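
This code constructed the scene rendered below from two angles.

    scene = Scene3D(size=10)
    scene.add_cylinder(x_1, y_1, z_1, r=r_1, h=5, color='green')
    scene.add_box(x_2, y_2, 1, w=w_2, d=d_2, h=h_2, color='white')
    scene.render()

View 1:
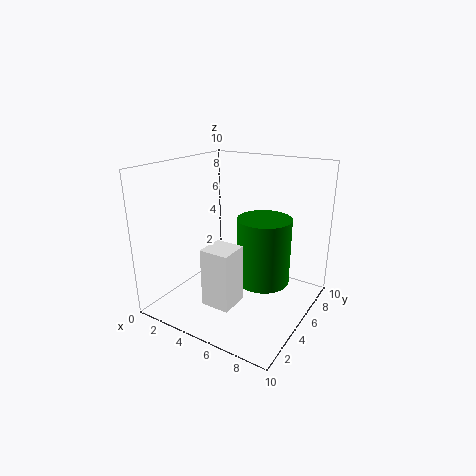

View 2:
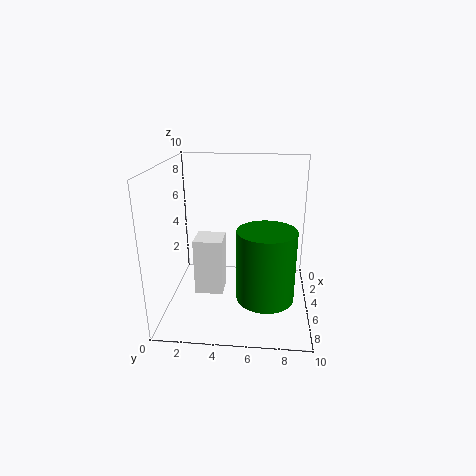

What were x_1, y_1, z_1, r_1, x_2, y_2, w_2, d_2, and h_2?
x_1 = 6
y_1 = 7
z_1 = 1
r_1 = 2
x_2 = 4
y_2 = 2
w_2 = 2
d_2 = 2
h_2 = 4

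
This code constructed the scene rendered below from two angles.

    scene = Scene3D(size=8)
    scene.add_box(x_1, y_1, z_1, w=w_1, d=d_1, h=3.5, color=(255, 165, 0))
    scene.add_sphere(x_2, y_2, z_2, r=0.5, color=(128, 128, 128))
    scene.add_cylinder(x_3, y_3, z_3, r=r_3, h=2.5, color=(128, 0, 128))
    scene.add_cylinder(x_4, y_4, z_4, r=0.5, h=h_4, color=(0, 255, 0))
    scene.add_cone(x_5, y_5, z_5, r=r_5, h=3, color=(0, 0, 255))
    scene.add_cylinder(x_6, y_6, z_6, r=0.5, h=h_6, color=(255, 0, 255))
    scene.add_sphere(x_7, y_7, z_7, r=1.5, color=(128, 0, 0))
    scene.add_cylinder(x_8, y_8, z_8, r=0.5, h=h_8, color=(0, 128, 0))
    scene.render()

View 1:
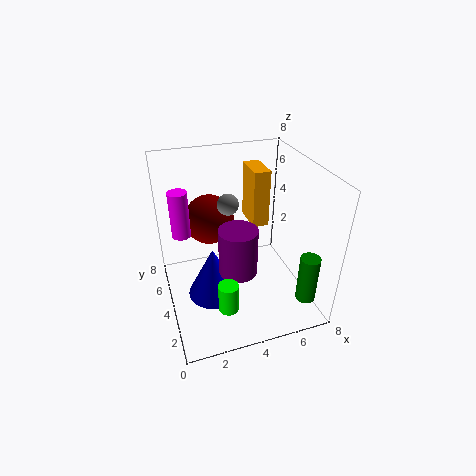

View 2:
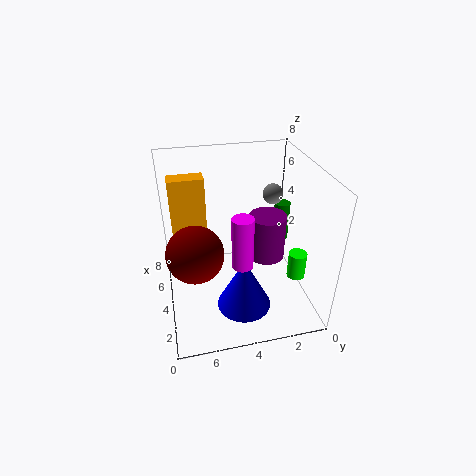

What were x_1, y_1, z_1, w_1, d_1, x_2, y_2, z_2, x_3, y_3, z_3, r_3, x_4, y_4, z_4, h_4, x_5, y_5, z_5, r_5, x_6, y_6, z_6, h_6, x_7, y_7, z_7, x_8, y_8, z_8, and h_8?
x_1 = 5.5; y_1 = 5.5; z_1 = 3.5; w_1 = 1; d_1 = 2; x_2 = 3; y_2 = 2.5; z_2 = 7; x_3 = 3.5; y_3 = 2.5; z_3 = 3; r_3 = 1; x_4 = 2.5; y_4 = 1; z_4 = 2; h_4 = 1.5; x_5 = 2.5; y_5 = 4; z_5 = 0.5; r_5 = 1.5; x_6 = 1; y_6 = 4.5; z_6 = 4.5; h_6 = 2.5; x_7 = 3; y_7 = 6.5; z_7 = 4; x_8 = 6.5; y_8 = 0.5; z_8 = 2; h_8 = 2.5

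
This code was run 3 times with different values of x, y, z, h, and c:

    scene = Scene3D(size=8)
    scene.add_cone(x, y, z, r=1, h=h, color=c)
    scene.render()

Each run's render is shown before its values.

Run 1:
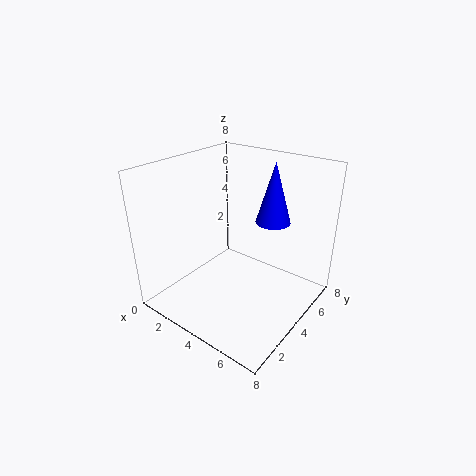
x = 5, y = 6, z = 4.5, h = 3.5, c = 'blue'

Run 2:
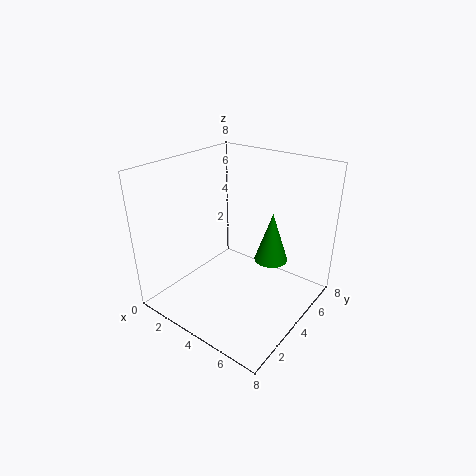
x = 5, y = 6, z = 2, h = 3, c = 'green'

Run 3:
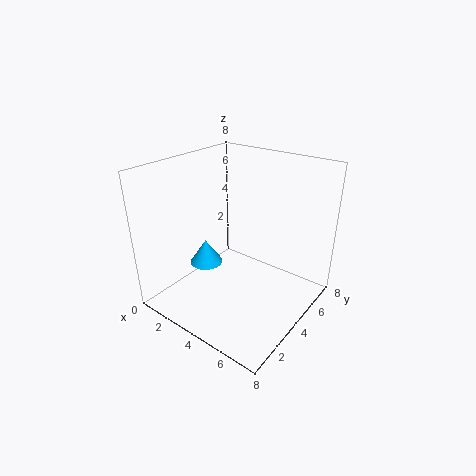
x = 1.5, y = 4, z = 1.5, h = 1.5, c = 'deepskyblue'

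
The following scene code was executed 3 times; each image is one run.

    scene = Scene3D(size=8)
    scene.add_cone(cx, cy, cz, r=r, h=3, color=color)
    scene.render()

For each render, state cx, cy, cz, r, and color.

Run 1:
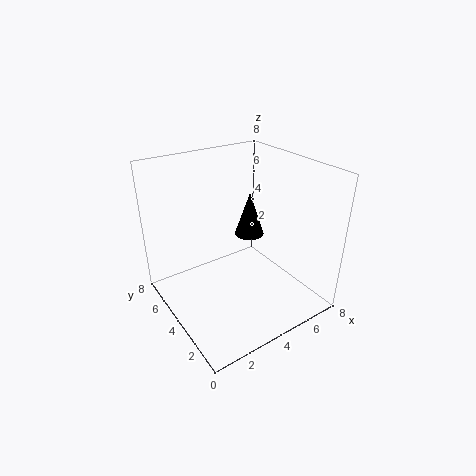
cx = 7, cy = 7, cz = 2, r = 1, color = 'black'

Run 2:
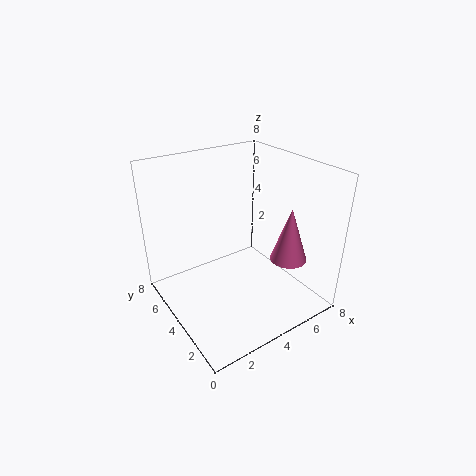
cx = 6, cy = 2, cz = 3, r = 1, color = 'hotpink'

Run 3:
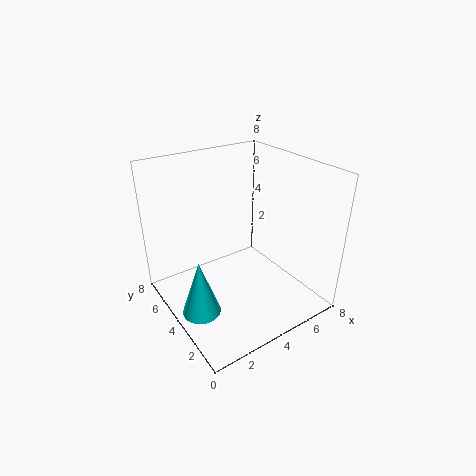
cx = 1, cy = 3, cz = 1, r = 1, color = 'cyan'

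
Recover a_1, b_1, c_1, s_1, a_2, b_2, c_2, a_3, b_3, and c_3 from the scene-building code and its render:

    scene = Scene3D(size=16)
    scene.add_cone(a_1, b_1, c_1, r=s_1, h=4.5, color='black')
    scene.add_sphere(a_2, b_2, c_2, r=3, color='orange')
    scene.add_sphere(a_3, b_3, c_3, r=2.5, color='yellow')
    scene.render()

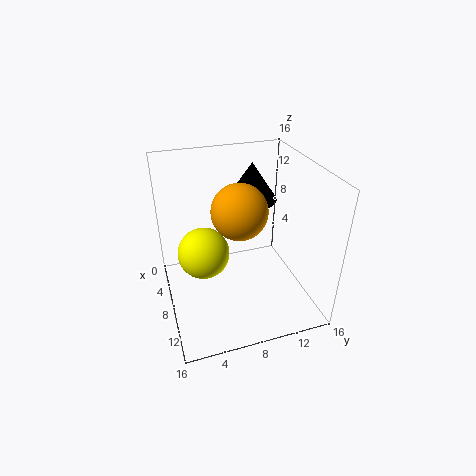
a_1 = 4; b_1 = 11; c_1 = 10.5; s_1 = 3; a_2 = 8.5; b_2 = 8; c_2 = 11.5; a_3 = 11; b_3 = 3.5; c_3 = 9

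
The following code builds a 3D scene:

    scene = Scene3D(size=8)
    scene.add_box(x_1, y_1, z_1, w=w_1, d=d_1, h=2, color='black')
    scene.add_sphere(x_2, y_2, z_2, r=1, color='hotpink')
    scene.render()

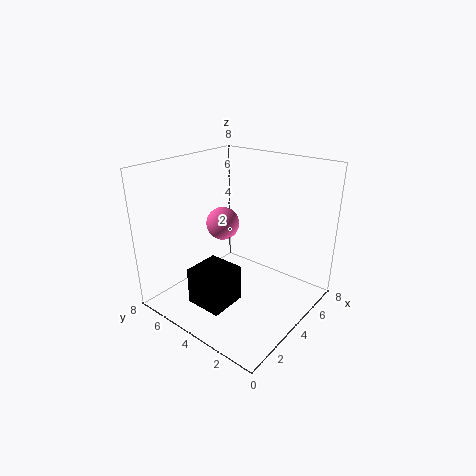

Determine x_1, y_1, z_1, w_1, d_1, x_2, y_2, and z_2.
x_1 = 1
y_1 = 3
z_1 = 1
w_1 = 2
d_1 = 2
x_2 = 5
y_2 = 6
z_2 = 4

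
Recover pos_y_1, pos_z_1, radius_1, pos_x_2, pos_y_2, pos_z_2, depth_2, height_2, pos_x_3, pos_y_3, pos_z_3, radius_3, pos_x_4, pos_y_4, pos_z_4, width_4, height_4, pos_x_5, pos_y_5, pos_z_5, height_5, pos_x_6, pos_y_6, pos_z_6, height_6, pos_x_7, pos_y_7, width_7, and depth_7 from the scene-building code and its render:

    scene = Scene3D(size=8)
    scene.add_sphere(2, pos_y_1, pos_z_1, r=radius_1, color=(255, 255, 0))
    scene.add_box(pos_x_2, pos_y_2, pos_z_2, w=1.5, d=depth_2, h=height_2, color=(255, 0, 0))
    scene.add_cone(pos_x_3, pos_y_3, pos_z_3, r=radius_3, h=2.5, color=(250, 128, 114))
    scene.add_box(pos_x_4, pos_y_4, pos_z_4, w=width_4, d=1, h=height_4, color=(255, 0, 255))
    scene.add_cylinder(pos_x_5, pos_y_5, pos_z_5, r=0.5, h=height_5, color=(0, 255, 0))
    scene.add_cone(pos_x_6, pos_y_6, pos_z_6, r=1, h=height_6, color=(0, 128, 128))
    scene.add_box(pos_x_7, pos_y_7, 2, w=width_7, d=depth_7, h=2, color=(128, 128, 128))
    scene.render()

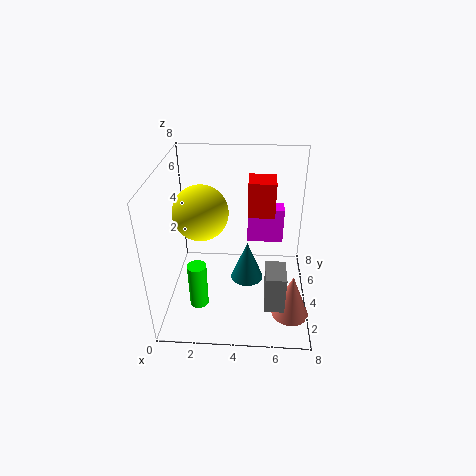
pos_y_1 = 4, pos_z_1 = 5.5, radius_1 = 1.5, pos_x_2 = 4.5, pos_y_2 = 4.5, pos_z_2 = 5, depth_2 = 1.5, height_2 = 2, pos_x_3 = 7, pos_y_3 = 2, pos_z_3 = 0.5, radius_3 = 1, pos_x_4 = 4.5, pos_y_4 = 4.5, pos_z_4 = 3.5, width_4 = 2, height_4 = 2, pos_x_5 = 2, pos_y_5 = 2, pos_z_5 = 1, height_5 = 2.5, pos_x_6 = 4.5, pos_y_6 = 5, pos_z_6 = 0.5, height_6 = 2.5, pos_x_7 = 5.5, pos_y_7 = 0.5, width_7 = 1, depth_7 = 1.5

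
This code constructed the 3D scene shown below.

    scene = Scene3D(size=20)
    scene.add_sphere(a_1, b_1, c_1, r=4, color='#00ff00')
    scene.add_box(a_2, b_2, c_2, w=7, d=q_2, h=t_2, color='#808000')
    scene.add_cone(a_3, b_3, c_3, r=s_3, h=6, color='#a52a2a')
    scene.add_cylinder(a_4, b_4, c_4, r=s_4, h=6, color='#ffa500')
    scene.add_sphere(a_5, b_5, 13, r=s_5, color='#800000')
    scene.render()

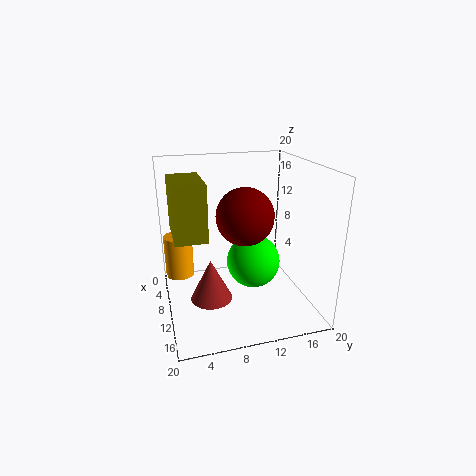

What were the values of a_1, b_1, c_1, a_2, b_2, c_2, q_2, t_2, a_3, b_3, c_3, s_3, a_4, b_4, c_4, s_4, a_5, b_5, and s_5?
a_1 = 8
b_1 = 13
c_1 = 5
a_2 = 8
b_2 = 1
c_2 = 12
q_2 = 4
t_2 = 7
a_3 = 10
b_3 = 6
c_3 = 1
s_3 = 3
a_4 = 7
b_4 = 2
c_4 = 4
s_4 = 2
a_5 = 10
b_5 = 11
s_5 = 4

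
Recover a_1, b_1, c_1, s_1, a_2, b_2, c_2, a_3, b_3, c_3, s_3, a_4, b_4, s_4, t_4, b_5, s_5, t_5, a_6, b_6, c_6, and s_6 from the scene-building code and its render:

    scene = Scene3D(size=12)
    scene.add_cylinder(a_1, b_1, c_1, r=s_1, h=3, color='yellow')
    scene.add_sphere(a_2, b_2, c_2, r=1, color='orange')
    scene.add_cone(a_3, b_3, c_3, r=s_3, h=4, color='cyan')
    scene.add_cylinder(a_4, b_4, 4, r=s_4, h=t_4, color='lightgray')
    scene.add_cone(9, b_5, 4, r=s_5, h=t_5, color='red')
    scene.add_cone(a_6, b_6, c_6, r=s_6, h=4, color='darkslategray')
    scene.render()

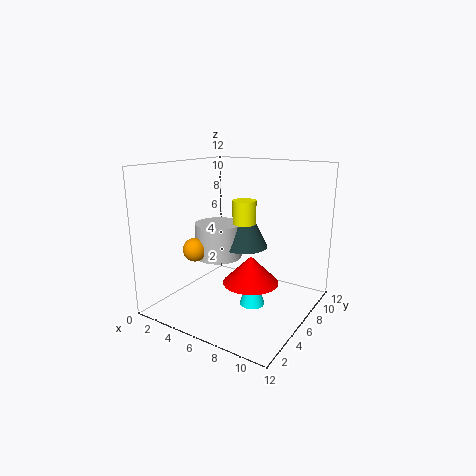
a_1 = 6, b_1 = 7, c_1 = 6, s_1 = 1, a_2 = 3, b_2 = 4, c_2 = 5, a_3 = 8, b_3 = 5, c_3 = 1, s_3 = 1, a_4 = 4, b_4 = 6, s_4 = 2, t_4 = 3, b_5 = 3, s_5 = 2, t_5 = 2, a_6 = 6, b_6 = 7, c_6 = 5, s_6 = 2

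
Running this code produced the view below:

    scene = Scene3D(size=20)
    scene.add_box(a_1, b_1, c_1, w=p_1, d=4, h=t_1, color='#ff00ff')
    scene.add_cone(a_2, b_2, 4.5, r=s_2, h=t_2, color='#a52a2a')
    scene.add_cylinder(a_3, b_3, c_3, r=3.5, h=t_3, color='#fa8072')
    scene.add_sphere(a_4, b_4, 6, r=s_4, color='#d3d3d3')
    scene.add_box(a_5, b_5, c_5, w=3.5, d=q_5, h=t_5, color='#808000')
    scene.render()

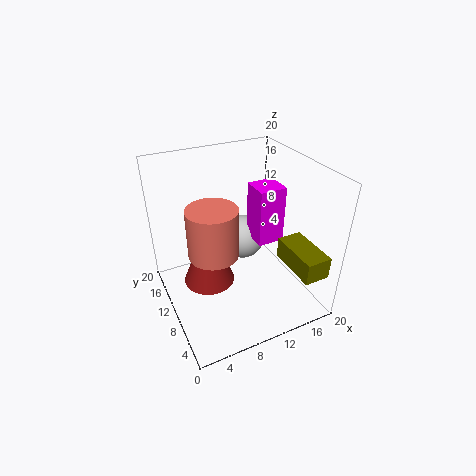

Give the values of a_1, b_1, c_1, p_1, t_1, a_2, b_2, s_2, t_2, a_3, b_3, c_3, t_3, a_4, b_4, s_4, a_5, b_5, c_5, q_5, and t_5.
a_1 = 13.5; b_1 = 10; c_1 = 7.5; p_1 = 4; t_1 = 8.5; a_2 = 5.5; b_2 = 10; s_2 = 3.5; t_2 = 9; a_3 = 6.5; b_3 = 10.5; c_3 = 8; t_3 = 7; a_4 = 13.5; b_4 = 15.5; s_4 = 3.5; a_5 = 15; b_5 = 0.5; c_5 = 7; q_5 = 7; t_5 = 3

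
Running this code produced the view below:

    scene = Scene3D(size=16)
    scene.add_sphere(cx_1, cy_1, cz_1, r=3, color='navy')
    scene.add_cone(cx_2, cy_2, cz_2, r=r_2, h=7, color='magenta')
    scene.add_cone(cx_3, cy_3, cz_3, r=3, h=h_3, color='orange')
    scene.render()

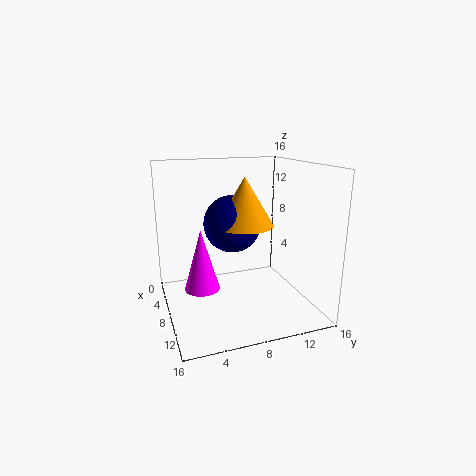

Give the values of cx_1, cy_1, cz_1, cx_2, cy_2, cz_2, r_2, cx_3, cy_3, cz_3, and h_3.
cx_1 = 9
cy_1 = 7
cz_1 = 10
cx_2 = 7
cy_2 = 4
cz_2 = 2
r_2 = 2
cx_3 = 10
cy_3 = 8
cz_3 = 10
h_3 = 5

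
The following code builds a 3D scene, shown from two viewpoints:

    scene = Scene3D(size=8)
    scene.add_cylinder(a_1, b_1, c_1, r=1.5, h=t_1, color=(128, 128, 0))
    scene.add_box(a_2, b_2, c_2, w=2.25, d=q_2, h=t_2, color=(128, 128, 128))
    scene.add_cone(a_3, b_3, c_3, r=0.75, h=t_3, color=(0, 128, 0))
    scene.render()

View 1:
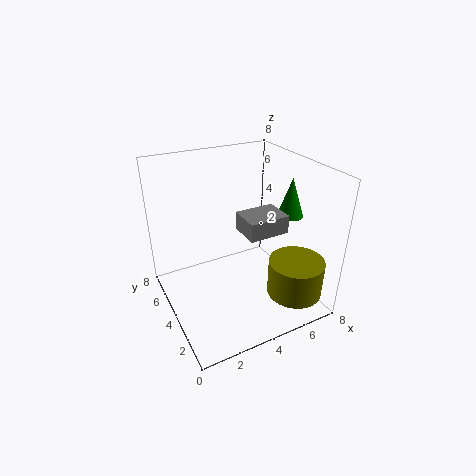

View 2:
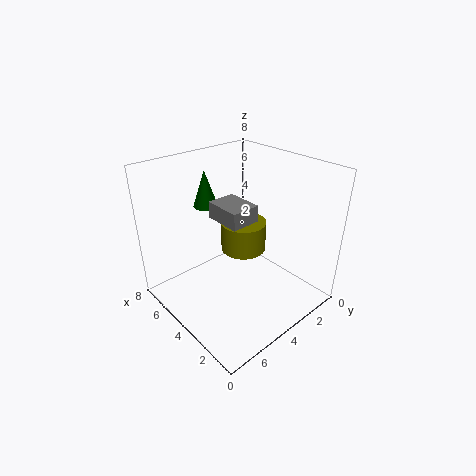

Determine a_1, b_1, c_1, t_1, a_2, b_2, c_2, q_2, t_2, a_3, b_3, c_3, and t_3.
a_1 = 6.25; b_1 = 1.5; c_1 = 1.25; t_1 = 2; a_2 = 4; b_2 = 2.5; c_2 = 4.5; q_2 = 1.75; t_2 = 1; a_3 = 7.25; b_3 = 3.75; c_3 = 4.75; t_3 = 2.25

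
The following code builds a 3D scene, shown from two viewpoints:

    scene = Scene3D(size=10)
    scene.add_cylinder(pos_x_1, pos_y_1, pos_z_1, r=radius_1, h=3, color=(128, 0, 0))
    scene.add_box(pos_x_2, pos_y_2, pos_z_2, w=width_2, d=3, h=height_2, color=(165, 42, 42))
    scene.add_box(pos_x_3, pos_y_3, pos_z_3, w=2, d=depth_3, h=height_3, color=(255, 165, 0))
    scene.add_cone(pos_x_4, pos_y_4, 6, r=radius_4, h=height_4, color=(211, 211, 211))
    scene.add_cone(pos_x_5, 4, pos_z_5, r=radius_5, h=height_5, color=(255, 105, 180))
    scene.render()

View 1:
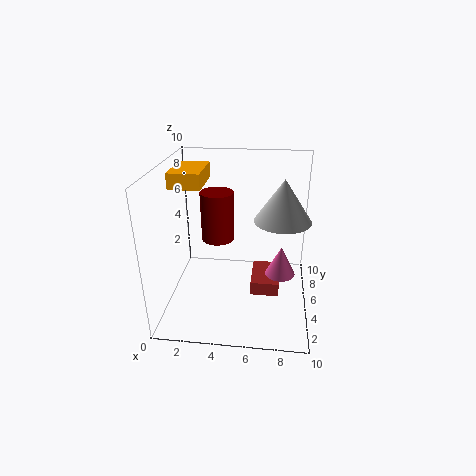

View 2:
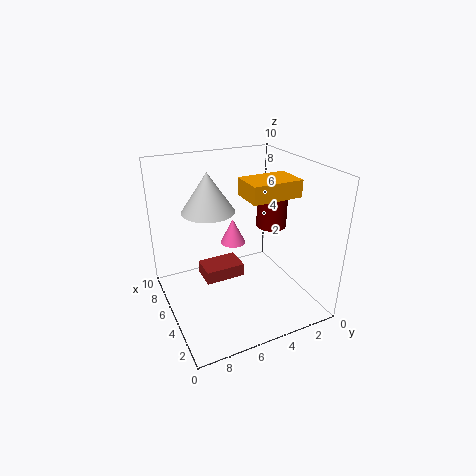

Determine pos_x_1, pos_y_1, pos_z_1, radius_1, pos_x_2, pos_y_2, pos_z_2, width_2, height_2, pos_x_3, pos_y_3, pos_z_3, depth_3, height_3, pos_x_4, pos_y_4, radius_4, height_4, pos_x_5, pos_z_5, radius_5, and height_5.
pos_x_1 = 4; pos_y_1 = 3; pos_z_1 = 6; radius_1 = 1; pos_x_2 = 6; pos_y_2 = 4; pos_z_2 = 1; width_2 = 2; height_2 = 1; pos_x_3 = 1; pos_y_3 = 3; pos_z_3 = 9; depth_3 = 3; height_3 = 1; pos_x_4 = 8; pos_y_4 = 6; radius_4 = 2; height_4 = 3; pos_x_5 = 8; pos_z_5 = 3; radius_5 = 1; height_5 = 2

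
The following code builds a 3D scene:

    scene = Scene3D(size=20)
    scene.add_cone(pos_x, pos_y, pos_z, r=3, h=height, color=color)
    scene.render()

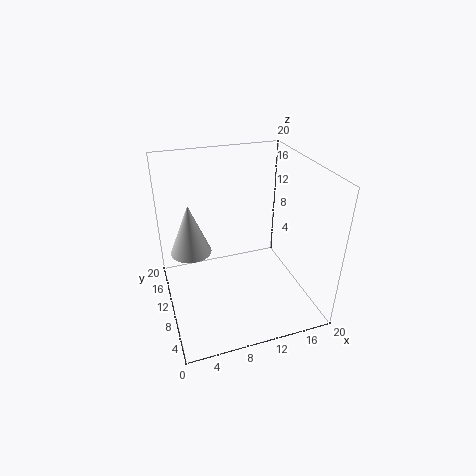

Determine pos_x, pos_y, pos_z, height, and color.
pos_x = 4
pos_y = 14
pos_z = 6.5
height = 7.5
color = 'lightgray'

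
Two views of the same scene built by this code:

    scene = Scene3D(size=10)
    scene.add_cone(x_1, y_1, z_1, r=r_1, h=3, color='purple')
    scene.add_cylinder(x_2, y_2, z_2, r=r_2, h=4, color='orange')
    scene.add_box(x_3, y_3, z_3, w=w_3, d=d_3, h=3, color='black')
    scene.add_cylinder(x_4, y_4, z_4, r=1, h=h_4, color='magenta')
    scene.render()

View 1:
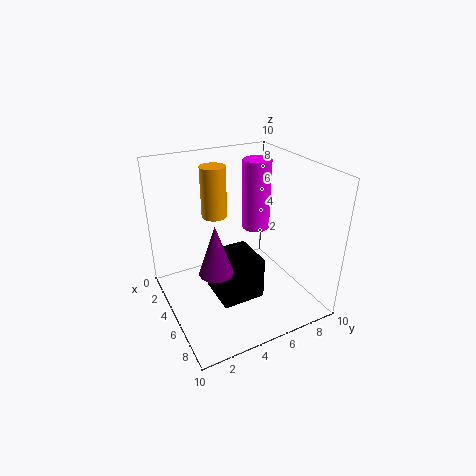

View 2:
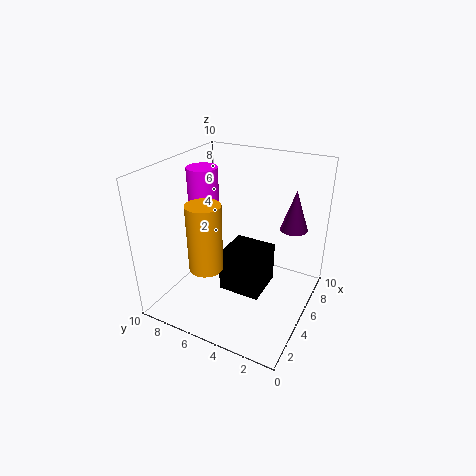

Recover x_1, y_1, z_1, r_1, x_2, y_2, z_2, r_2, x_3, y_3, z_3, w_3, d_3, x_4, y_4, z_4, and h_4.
x_1 = 8; y_1 = 2; z_1 = 5; r_1 = 1; x_2 = 1; y_2 = 5; z_2 = 5; r_2 = 1; x_3 = 4; y_3 = 3; z_3 = 1; w_3 = 3; d_3 = 3; x_4 = 4; y_4 = 7; z_4 = 5; h_4 = 5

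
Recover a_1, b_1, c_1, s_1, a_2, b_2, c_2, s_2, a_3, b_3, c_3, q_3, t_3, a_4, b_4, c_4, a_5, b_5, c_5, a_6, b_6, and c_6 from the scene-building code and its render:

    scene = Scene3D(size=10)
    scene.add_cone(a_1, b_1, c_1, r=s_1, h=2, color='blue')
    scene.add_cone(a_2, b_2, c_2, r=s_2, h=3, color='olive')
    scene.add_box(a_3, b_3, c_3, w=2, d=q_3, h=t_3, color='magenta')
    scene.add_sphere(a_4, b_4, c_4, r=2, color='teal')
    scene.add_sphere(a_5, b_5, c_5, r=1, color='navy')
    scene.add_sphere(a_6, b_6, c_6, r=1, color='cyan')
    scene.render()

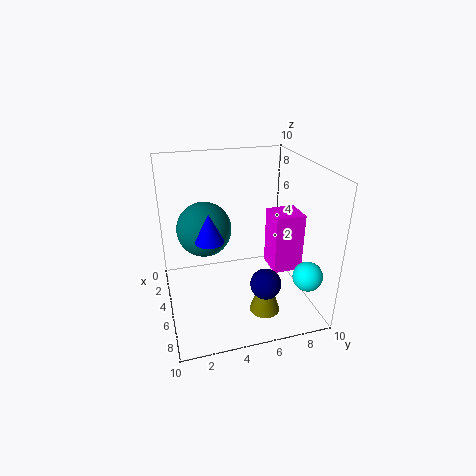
a_1 = 5
b_1 = 3
c_1 = 5
s_1 = 1
a_2 = 8
b_2 = 6
c_2 = 1
s_2 = 1
a_3 = 5
b_3 = 7
c_3 = 3
q_3 = 2
t_3 = 4
a_4 = 3
b_4 = 3
c_4 = 5
a_5 = 8
b_5 = 6
c_5 = 3
a_6 = 8
b_6 = 9
c_6 = 3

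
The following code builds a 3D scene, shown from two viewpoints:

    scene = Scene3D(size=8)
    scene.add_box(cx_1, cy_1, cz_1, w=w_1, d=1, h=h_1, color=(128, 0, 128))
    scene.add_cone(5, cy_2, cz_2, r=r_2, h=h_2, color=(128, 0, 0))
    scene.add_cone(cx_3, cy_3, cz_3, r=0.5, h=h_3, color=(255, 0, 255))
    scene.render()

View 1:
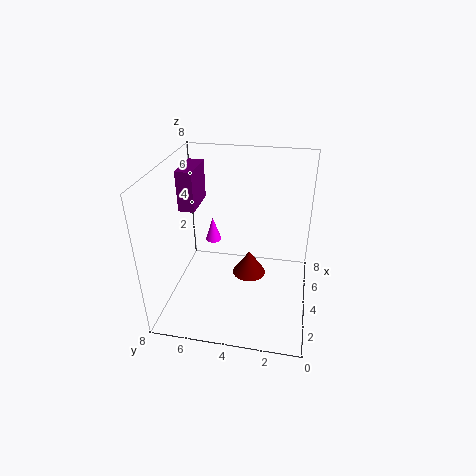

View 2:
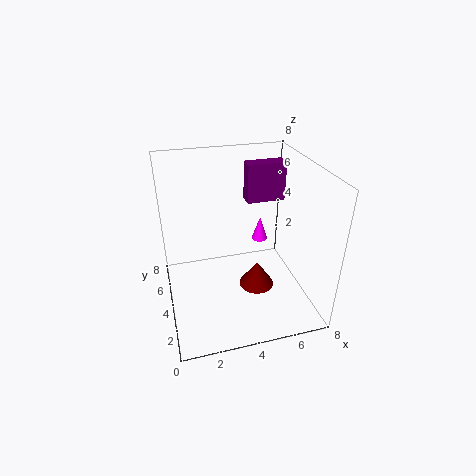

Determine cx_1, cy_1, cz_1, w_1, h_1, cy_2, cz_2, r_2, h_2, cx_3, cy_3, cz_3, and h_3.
cx_1 = 5.5, cy_1 = 7, cz_1 = 4.5, w_1 = 2.5, h_1 = 2.5, cy_2 = 3.5, cz_2 = 1, r_2 = 1, h_2 = 1.5, cx_3 = 6, cy_3 = 6, cz_3 = 2.5, h_3 = 1.5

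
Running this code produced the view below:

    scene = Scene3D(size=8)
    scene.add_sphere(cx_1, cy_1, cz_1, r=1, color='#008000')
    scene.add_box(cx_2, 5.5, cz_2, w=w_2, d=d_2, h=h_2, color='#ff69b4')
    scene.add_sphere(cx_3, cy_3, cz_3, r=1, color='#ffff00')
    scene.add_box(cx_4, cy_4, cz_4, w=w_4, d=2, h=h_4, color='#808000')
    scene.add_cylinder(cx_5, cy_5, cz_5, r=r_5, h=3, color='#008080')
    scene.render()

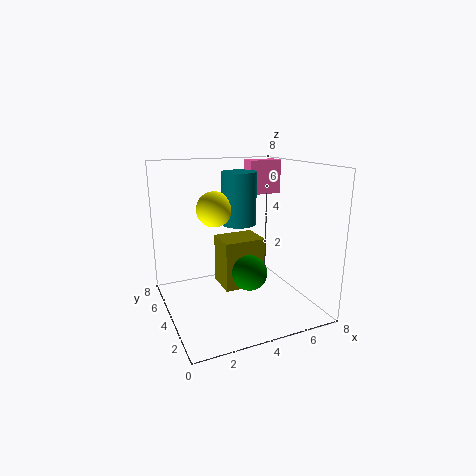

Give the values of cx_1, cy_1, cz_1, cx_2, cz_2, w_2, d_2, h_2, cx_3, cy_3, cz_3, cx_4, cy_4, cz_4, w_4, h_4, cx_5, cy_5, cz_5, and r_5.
cx_1 = 4.5; cy_1 = 3.5; cz_1 = 2; cx_2 = 5.5; cz_2 = 6; w_2 = 2; d_2 = 1; h_2 = 2; cx_3 = 3; cy_3 = 5; cz_3 = 5.5; cx_4 = 3.5; cy_4 = 4.5; cz_4 = 0.5; w_4 = 2.5; h_4 = 3; cx_5 = 4.5; cy_5 = 5; cz_5 = 4.5; r_5 = 1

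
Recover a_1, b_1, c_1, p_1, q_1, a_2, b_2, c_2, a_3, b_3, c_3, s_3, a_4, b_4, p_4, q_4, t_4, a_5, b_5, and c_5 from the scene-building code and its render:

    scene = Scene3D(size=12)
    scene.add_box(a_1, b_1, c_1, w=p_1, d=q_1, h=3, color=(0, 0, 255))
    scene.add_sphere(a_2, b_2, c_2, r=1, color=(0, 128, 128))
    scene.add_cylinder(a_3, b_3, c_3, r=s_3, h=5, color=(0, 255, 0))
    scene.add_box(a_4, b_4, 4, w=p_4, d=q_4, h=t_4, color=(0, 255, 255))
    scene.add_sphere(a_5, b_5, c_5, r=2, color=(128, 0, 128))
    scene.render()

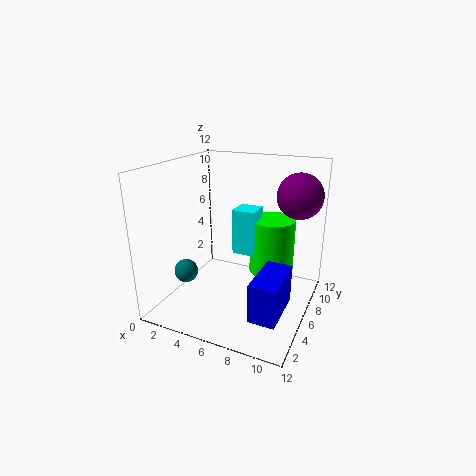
a_1 = 9; b_1 = 1; c_1 = 2; p_1 = 2; q_1 = 4; a_2 = 2; b_2 = 4; c_2 = 3; a_3 = 8; b_3 = 9; c_3 = 2; s_3 = 2; a_4 = 5; b_4 = 7; p_4 = 2; q_4 = 2; t_4 = 4; a_5 = 10; b_5 = 10; c_5 = 9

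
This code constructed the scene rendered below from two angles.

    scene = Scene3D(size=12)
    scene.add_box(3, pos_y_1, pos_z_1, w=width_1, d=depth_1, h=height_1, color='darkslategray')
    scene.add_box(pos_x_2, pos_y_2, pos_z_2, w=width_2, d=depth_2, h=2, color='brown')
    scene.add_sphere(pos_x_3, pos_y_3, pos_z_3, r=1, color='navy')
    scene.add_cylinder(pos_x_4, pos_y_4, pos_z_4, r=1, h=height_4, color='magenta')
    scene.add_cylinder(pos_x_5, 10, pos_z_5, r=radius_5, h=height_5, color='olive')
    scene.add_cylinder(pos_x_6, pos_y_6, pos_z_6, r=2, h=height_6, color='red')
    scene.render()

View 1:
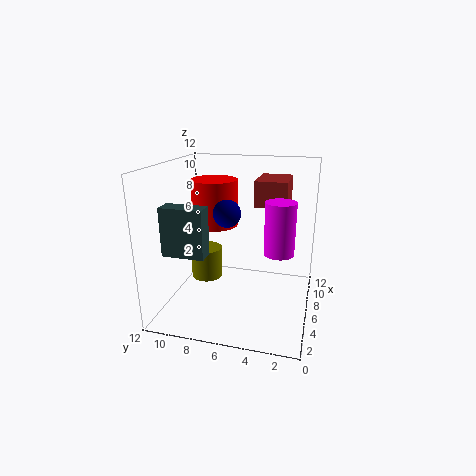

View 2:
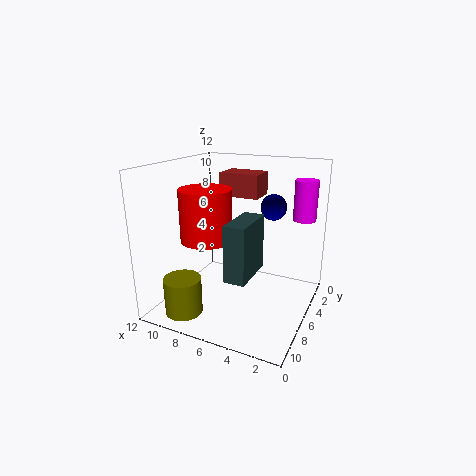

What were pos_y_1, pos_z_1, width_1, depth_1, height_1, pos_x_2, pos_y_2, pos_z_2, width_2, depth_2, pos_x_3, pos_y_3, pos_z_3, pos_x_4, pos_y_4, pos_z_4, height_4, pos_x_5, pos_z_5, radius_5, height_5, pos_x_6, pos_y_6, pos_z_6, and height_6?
pos_y_1 = 8; pos_z_1 = 5; width_1 = 1.5; depth_1 = 3.5; height_1 = 4; pos_x_2 = 5; pos_y_2 = 2; pos_z_2 = 9; width_2 = 3.5; depth_2 = 2.5; pos_x_3 = 3; pos_y_3 = 6; pos_z_3 = 9; pos_x_4 = 1.5; pos_y_4 = 2; pos_z_4 = 7; height_4 = 3.5; pos_x_5 = 9; pos_z_5 = 0.5; radius_5 = 1.5; height_5 = 3; pos_x_6 = 7.5; pos_y_6 = 8.5; pos_z_6 = 6.5; height_6 = 4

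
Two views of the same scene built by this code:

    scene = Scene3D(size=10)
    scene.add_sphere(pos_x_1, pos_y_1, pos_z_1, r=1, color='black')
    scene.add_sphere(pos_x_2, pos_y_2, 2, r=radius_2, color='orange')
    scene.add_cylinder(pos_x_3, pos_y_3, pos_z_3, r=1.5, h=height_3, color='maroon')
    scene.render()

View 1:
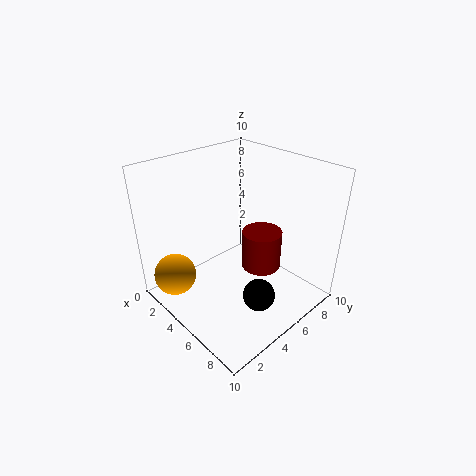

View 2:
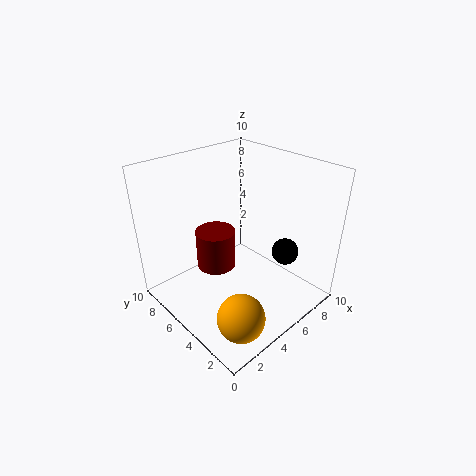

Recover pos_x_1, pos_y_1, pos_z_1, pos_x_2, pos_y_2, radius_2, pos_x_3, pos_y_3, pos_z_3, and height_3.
pos_x_1 = 8.5, pos_y_1 = 3.5, pos_z_1 = 3, pos_x_2 = 2, pos_y_2 = 1.5, radius_2 = 1.5, pos_x_3 = 5, pos_y_3 = 7.5, pos_z_3 = 1.5, height_3 = 3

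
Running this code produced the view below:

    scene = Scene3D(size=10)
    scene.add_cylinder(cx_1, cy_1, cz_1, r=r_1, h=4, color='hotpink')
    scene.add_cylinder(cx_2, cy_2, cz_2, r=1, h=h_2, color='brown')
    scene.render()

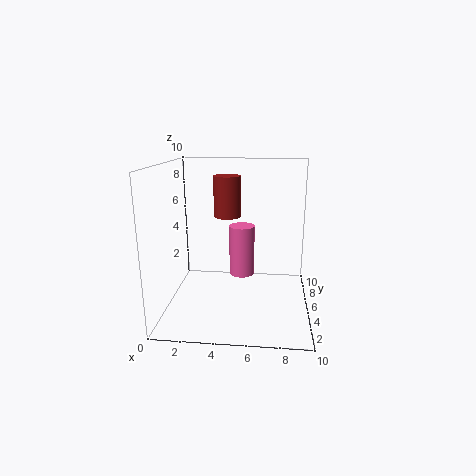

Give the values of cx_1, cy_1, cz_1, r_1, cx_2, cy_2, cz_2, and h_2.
cx_1 = 5; cy_1 = 8; cz_1 = 1; r_1 = 1; cx_2 = 4; cy_2 = 7; cz_2 = 6; h_2 = 3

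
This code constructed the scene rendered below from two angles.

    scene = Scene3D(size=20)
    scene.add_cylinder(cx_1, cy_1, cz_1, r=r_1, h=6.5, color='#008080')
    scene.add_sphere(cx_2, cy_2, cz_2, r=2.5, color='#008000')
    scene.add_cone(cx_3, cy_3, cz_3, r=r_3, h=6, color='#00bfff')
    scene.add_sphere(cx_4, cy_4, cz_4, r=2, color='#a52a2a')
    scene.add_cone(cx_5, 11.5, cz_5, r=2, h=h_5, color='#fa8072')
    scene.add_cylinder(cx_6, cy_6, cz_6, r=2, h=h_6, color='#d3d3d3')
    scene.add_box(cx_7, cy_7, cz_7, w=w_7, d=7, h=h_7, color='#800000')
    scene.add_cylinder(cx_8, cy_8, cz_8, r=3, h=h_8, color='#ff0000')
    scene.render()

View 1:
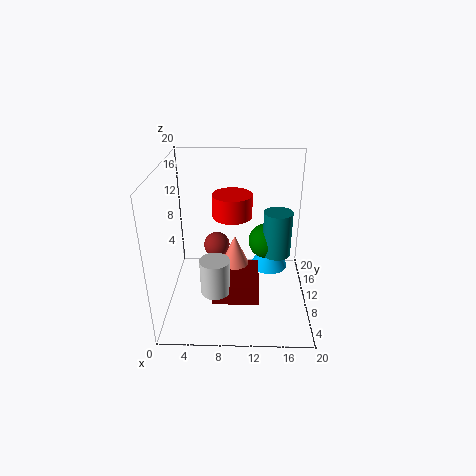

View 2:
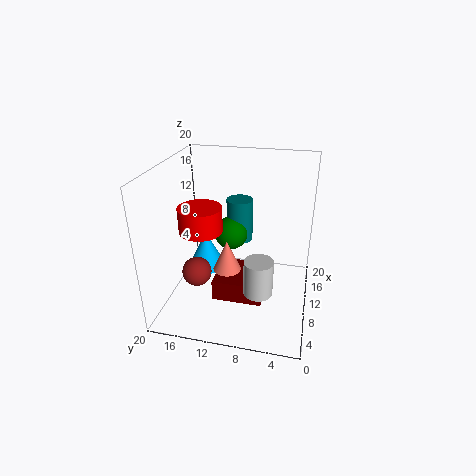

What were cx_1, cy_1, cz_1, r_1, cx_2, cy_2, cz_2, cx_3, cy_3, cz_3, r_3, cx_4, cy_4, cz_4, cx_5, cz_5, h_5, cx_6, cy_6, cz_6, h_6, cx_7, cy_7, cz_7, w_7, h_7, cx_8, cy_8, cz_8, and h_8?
cx_1 = 15.5; cy_1 = 11; cz_1 = 7; r_1 = 2; cx_2 = 14; cy_2 = 12; cz_2 = 8.5; cx_3 = 15; cy_3 = 16.5; cz_3 = 1.5; r_3 = 3; cx_4 = 6.5; cy_4 = 15; cz_4 = 6; cx_5 = 9.5; cz_5 = 5; h_5 = 4.5; cx_6 = 7; cy_6 = 6.5; cz_6 = 3.5; h_6 = 5; cx_7 = 6.5; cy_7 = 6; cz_7 = 1.5; w_7 = 6.5; h_7 = 3; cx_8 = 9; cy_8 = 15; cz_8 = 11; h_8 = 3.5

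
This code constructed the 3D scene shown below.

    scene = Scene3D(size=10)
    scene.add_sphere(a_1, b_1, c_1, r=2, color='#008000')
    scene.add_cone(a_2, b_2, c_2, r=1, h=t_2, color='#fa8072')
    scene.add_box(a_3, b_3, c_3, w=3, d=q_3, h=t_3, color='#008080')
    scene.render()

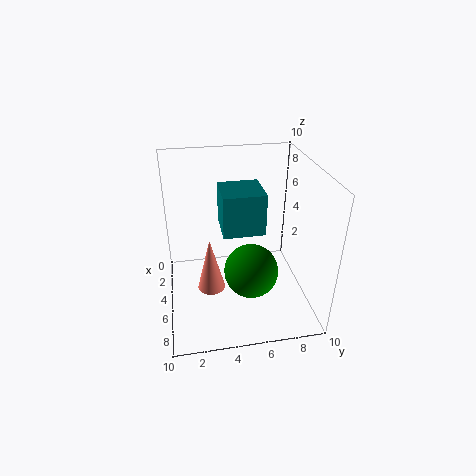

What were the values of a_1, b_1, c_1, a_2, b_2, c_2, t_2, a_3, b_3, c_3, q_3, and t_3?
a_1 = 5
b_1 = 6
c_1 = 2
a_2 = 5
b_2 = 3
c_2 = 1
t_2 = 4
a_3 = 2
b_3 = 4
c_3 = 5
q_3 = 3
t_3 = 3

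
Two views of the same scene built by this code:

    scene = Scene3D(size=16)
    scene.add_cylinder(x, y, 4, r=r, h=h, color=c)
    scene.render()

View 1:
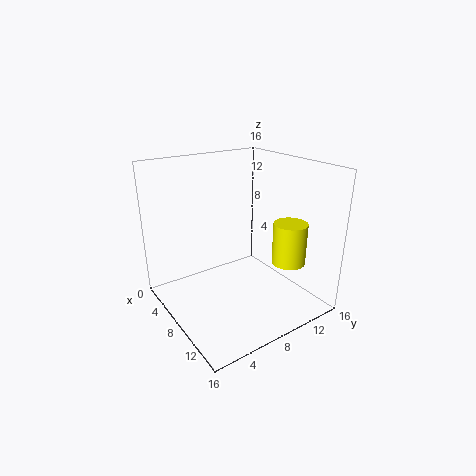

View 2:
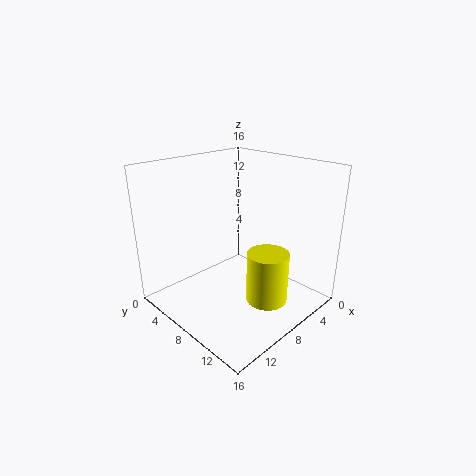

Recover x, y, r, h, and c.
x = 10
y = 14
r = 2
h = 5
c = 'yellow'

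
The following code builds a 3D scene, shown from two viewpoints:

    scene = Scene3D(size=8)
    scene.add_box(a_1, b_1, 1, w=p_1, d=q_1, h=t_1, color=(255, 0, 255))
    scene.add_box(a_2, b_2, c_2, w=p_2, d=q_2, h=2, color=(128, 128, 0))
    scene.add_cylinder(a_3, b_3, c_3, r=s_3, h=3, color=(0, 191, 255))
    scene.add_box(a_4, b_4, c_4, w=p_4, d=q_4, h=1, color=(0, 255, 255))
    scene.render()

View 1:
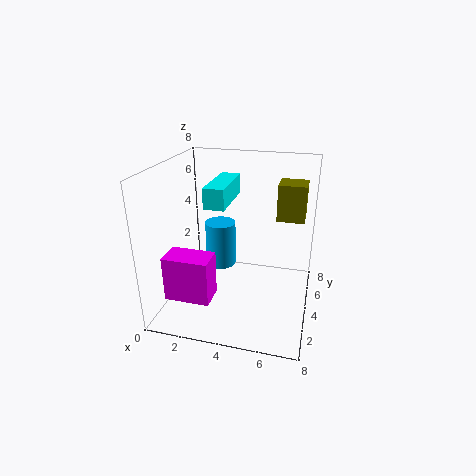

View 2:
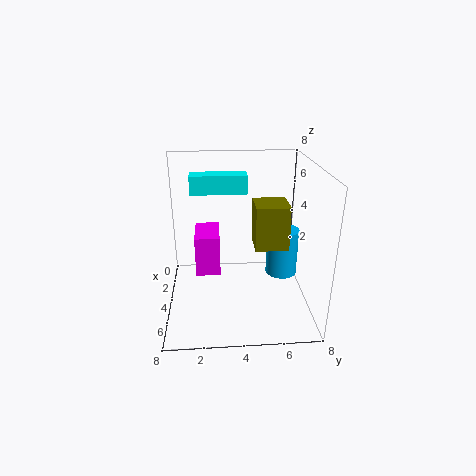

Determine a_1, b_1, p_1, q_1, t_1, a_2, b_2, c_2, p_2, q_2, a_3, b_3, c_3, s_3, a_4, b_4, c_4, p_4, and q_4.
a_1 = 0.5, b_1 = 1.5, p_1 = 2.5, q_1 = 1.5, t_1 = 2.5, a_2 = 6, b_2 = 4.5, c_2 = 5, p_2 = 1.5, q_2 = 1.5, a_3 = 2, b_3 = 7, c_3 = 0.5, s_3 = 1, a_4 = 3, b_4 = 1.5, c_4 = 6.5, p_4 = 1, q_4 = 3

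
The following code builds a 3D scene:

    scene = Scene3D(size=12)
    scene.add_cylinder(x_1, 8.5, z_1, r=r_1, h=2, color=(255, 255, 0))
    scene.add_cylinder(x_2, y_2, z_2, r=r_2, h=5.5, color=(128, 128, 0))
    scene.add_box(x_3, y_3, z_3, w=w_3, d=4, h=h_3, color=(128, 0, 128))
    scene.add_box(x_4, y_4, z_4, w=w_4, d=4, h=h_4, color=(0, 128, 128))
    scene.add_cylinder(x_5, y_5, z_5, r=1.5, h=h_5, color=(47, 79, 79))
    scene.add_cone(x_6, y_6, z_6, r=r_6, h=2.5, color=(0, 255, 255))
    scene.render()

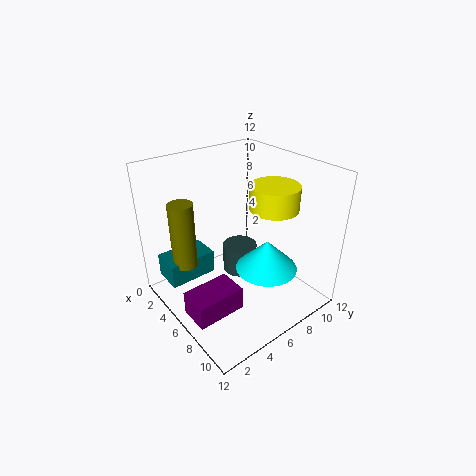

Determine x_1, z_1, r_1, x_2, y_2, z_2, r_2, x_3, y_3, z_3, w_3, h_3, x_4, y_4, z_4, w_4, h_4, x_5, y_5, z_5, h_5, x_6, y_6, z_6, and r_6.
x_1 = 7.5, z_1 = 8.5, r_1 = 2, x_2 = 4, y_2 = 2, z_2 = 4, r_2 = 1, x_3 = 6, y_3 = 0.5, z_3 = 1, w_3 = 2.5, h_3 = 2, x_4 = 2, y_4 = 0.5, z_4 = 2.5, w_4 = 2.5, h_4 = 2, x_5 = 5, y_5 = 7, z_5 = 2, h_5 = 2.5, x_6 = 8.5, y_6 = 7, z_6 = 4, r_6 = 2.5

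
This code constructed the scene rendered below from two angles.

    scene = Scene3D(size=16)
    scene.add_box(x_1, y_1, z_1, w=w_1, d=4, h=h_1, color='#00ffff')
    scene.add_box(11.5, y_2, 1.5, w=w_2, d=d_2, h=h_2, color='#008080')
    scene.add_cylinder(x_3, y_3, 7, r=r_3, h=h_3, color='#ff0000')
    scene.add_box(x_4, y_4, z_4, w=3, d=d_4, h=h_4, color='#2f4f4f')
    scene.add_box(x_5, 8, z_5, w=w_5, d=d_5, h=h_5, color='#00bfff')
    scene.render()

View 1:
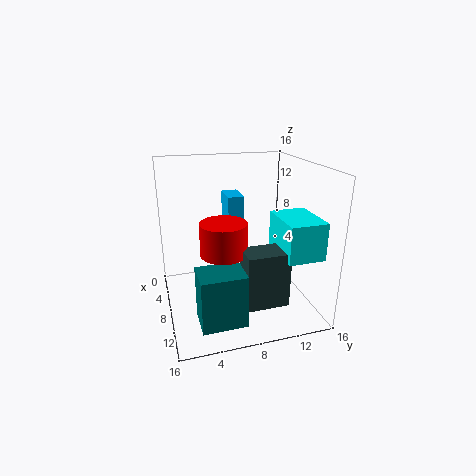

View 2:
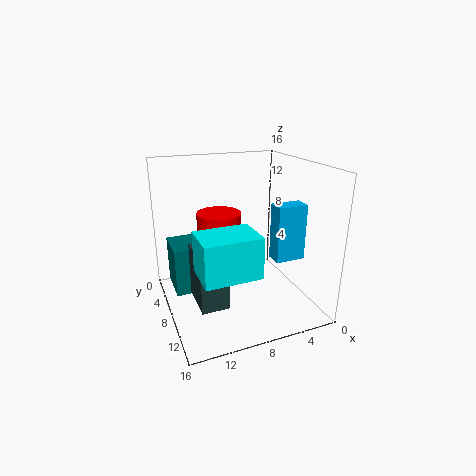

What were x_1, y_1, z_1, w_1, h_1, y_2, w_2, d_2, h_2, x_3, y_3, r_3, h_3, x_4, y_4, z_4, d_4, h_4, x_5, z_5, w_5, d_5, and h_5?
x_1 = 8.5
y_1 = 11.5
z_1 = 7
w_1 = 5.5
h_1 = 4
y_2 = 2.5
w_2 = 3.5
d_2 = 4.5
h_2 = 5.5
x_3 = 9.5
y_3 = 6
r_3 = 2.5
h_3 = 3.5
x_4 = 10.5
y_4 = 7.5
z_4 = 2
d_4 = 4.5
h_4 = 6
x_5 = 0.5
z_5 = 5
w_5 = 3.5
d_5 = 2
h_5 = 6.5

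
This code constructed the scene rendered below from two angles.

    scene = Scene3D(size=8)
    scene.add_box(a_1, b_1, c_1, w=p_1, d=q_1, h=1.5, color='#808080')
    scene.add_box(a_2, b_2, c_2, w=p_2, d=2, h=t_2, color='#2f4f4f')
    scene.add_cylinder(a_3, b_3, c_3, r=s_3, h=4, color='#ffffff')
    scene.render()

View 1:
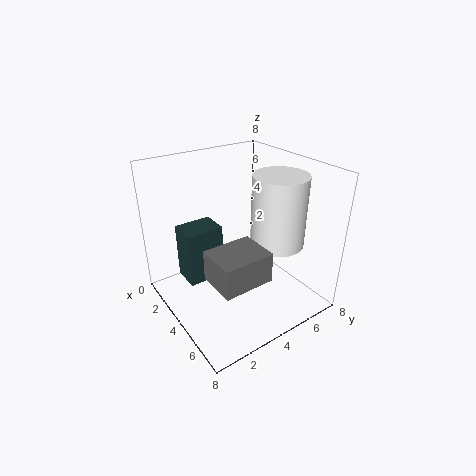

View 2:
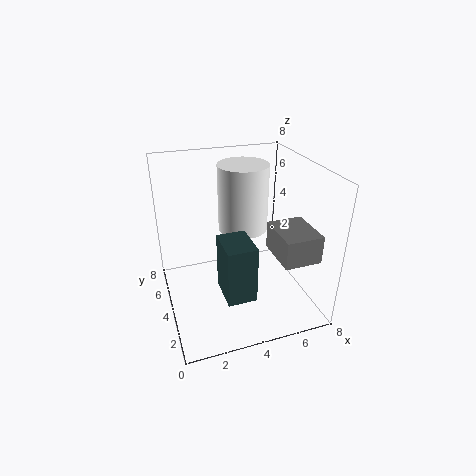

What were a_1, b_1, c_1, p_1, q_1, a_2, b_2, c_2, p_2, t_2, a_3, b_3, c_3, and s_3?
a_1 = 5.5
b_1 = 1
c_1 = 3.5
p_1 = 2
q_1 = 2.5
a_2 = 2.5
b_2 = 1
c_2 = 2
p_2 = 1.5
t_2 = 3
a_3 = 5
b_3 = 6
c_3 = 3.5
s_3 = 1.5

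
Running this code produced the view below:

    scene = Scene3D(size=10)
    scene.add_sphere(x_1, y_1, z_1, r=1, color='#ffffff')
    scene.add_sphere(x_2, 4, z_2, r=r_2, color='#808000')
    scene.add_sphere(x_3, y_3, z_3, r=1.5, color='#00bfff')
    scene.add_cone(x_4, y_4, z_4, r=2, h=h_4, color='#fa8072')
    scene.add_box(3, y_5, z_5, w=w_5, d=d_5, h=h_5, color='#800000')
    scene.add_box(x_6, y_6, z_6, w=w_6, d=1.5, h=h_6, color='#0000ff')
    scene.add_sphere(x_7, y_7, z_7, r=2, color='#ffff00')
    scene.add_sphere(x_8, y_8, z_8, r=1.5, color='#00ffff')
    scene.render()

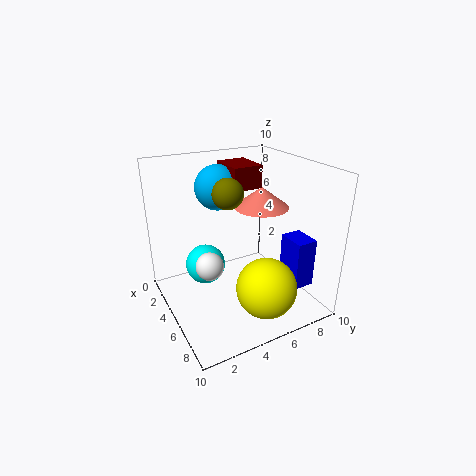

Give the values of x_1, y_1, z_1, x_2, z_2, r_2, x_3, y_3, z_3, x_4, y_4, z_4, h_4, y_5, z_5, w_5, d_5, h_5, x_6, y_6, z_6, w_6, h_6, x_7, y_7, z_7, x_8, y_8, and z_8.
x_1 = 4.5
y_1 = 3
z_1 = 3
x_2 = 5.5
z_2 = 8.5
r_2 = 1
x_3 = 4
y_3 = 4
z_3 = 8.5
x_4 = 4
y_4 = 7.5
z_4 = 6.5
h_4 = 1.5
y_5 = 4.5
z_5 = 8.5
w_5 = 2.5
d_5 = 2
h_5 = 1.5
x_6 = 6
y_6 = 8
z_6 = 1.5
w_6 = 2
h_6 = 3.5
x_7 = 8
y_7 = 5.5
z_7 = 2.5
x_8 = 2.5
y_8 = 3.5
z_8 = 2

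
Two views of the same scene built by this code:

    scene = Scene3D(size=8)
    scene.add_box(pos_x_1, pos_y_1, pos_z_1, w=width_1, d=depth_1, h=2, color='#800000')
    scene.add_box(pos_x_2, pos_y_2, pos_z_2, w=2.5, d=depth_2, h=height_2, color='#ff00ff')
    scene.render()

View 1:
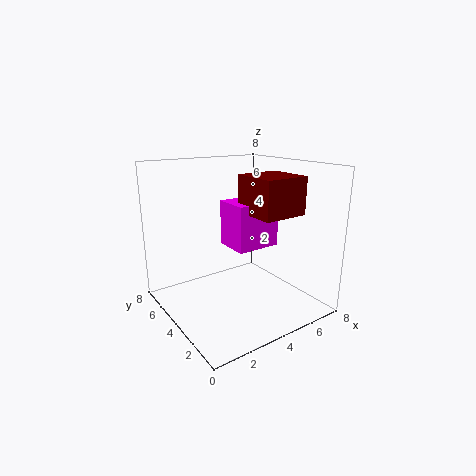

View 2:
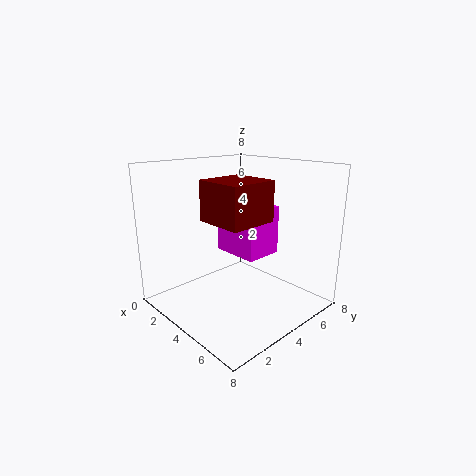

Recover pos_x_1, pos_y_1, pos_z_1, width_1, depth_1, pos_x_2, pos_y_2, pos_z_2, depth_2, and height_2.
pos_x_1 = 4, pos_y_1 = 1.5, pos_z_1 = 5.5, width_1 = 2.5, depth_1 = 2.5, pos_x_2 = 3.5, pos_y_2 = 3, pos_z_2 = 3.5, depth_2 = 2, height_2 = 2.5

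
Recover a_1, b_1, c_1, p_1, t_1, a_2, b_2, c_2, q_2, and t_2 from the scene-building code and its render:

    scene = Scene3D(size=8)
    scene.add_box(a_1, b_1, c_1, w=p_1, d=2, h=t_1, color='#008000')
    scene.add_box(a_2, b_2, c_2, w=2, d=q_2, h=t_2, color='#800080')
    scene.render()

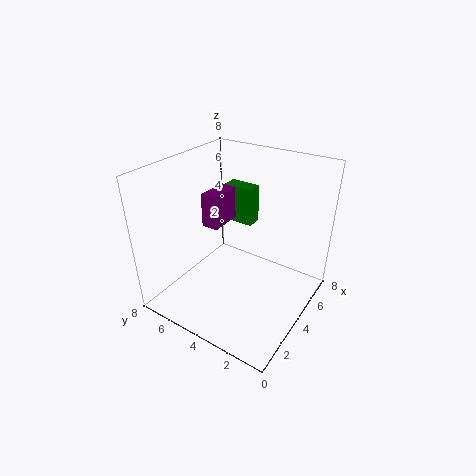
a_1 = 7; b_1 = 5; c_1 = 3; p_1 = 1; t_1 = 2.5; a_2 = 4; b_2 = 5.5; c_2 = 4; q_2 = 1; t_2 = 2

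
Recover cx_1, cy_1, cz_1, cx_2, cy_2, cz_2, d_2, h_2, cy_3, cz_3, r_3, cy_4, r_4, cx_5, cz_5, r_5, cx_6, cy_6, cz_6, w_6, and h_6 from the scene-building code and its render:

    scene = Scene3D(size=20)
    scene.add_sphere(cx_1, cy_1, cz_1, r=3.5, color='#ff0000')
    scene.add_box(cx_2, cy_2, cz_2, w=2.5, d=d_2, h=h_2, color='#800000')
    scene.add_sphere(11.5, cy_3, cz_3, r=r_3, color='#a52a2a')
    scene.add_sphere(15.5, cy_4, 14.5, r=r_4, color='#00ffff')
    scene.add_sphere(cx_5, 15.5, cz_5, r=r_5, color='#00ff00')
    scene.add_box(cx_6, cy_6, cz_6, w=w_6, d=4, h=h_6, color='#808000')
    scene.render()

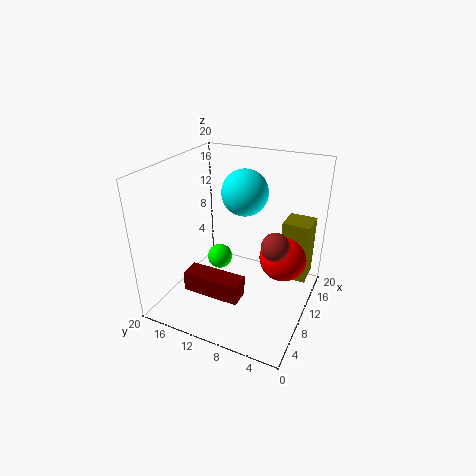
cx_1 = 14; cy_1 = 4.5; cz_1 = 6; cx_2 = 1; cy_2 = 6; cz_2 = 6.5; d_2 = 7; h_2 = 2.5; cy_3 = 5; cz_3 = 9; r_3 = 2; cy_4 = 11.5; r_4 = 3.5; cx_5 = 14.5; cz_5 = 3; r_5 = 2; cx_6 = 14; cy_6 = 1; cz_6 = 2.5; w_6 = 4; h_6 = 9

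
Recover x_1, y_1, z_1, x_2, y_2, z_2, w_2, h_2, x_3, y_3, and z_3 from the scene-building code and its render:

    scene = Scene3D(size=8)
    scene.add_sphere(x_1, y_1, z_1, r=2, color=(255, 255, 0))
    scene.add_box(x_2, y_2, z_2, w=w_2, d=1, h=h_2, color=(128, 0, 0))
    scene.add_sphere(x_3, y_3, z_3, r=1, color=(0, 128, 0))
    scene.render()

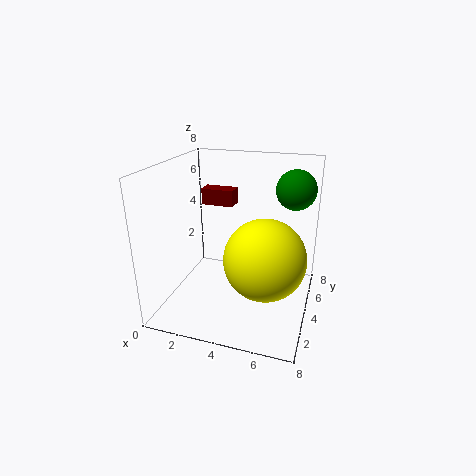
x_1 = 6; y_1 = 2; z_1 = 4; x_2 = 1; y_2 = 6; z_2 = 5; w_2 = 2; h_2 = 1; x_3 = 7; y_3 = 4; z_3 = 7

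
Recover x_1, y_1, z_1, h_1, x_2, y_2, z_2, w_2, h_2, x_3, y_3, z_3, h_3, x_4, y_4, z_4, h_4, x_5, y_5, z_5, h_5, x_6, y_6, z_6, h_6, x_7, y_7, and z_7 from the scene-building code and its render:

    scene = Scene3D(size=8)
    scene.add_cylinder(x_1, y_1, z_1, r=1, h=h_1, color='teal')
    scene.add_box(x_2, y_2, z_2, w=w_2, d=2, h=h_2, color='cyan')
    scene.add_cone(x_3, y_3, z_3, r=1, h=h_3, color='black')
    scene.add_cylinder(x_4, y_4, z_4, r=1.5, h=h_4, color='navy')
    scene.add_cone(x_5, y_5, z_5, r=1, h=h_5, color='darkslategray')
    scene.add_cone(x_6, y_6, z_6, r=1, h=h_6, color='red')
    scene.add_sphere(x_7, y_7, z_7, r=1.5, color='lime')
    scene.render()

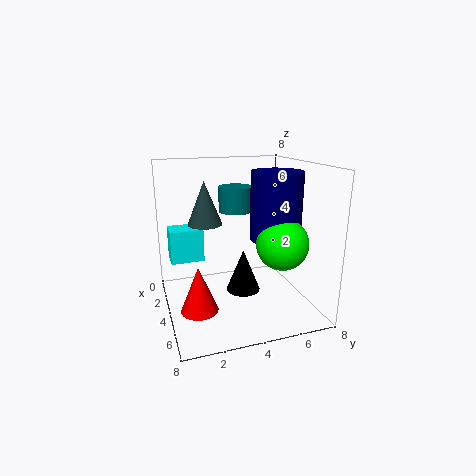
x_1 = 2; y_1 = 4.5; z_1 = 5; h_1 = 1.5; x_2 = 0.5; y_2 = 0.5; z_2 = 2; w_2 = 1.5; h_2 = 2; x_3 = 3.5; y_3 = 4.5; z_3 = 0.5; h_3 = 2.5; x_4 = 3.5; y_4 = 6.5; z_4 = 3.5; h_4 = 4; x_5 = 2.5; y_5 = 2.5; z_5 = 4.5; h_5 = 2.5; x_6 = 5; y_6 = 1.5; z_6 = 0.5; h_6 = 2.5; x_7 = 4.5; y_7 = 6.5; z_7 = 3.5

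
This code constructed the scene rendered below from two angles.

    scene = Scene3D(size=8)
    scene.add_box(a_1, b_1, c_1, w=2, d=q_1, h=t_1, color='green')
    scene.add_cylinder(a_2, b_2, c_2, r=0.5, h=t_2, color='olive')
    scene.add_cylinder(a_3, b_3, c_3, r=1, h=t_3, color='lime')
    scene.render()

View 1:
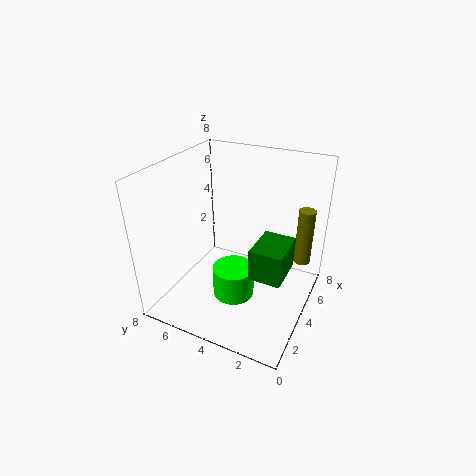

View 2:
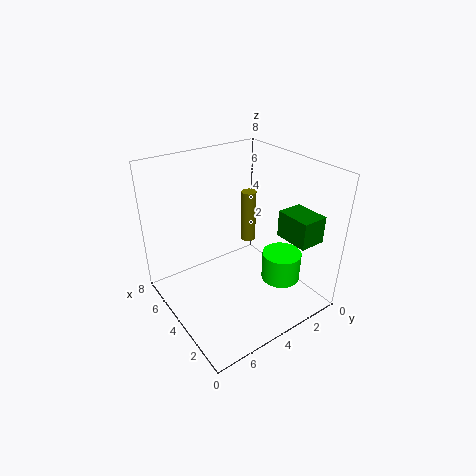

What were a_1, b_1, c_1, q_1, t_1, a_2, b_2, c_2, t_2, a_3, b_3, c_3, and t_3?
a_1 = 1, b_1 = 0.5, c_1 = 4, q_1 = 1.5, t_1 = 1.5, a_2 = 7, b_2 = 1, c_2 = 1.5, t_2 = 3.5, a_3 = 1.5, b_3 = 3, c_3 = 2.5, t_3 = 1.5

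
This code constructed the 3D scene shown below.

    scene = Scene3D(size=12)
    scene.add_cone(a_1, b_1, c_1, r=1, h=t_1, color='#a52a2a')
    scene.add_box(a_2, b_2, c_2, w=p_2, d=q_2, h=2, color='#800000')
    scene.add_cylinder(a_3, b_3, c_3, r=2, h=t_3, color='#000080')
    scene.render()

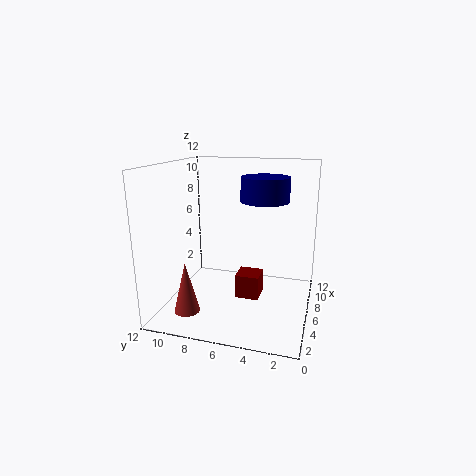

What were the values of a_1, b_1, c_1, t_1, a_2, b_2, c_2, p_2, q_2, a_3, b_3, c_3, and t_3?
a_1 = 2
b_1 = 9
c_1 = 1
t_1 = 4
a_2 = 5
b_2 = 4
c_2 = 1
p_2 = 2
q_2 = 2
a_3 = 7
b_3 = 4
c_3 = 9
t_3 = 2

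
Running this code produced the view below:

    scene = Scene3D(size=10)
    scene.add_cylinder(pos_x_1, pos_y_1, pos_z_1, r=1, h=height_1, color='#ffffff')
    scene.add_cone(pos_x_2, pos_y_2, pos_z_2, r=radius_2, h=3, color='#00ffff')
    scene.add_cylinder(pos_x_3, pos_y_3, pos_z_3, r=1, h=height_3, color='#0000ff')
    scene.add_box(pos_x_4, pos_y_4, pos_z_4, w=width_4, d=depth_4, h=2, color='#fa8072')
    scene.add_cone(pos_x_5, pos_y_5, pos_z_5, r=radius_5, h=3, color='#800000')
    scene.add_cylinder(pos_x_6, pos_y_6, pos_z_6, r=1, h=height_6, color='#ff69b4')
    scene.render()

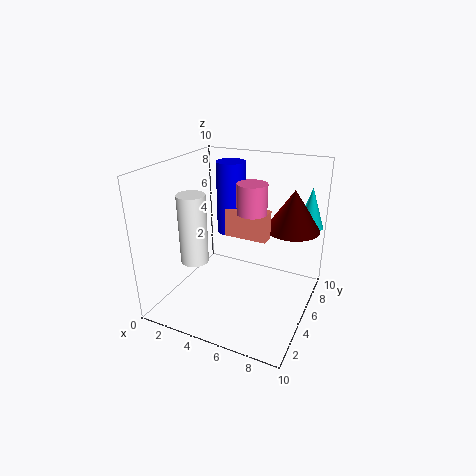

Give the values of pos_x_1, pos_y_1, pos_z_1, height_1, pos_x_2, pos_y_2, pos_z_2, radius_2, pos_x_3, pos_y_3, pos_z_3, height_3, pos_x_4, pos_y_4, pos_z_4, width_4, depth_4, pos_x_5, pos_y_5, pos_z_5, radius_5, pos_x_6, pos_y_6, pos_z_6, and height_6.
pos_x_1 = 2, pos_y_1 = 4, pos_z_1 = 3, height_1 = 5, pos_x_2 = 9, pos_y_2 = 9, pos_z_2 = 5, radius_2 = 1, pos_x_3 = 4, pos_y_3 = 6, pos_z_3 = 5, height_3 = 5, pos_x_4 = 4, pos_y_4 = 5, pos_z_4 = 5, width_4 = 3, depth_4 = 1, pos_x_5 = 8, pos_y_5 = 8, pos_z_5 = 5, radius_5 = 2, pos_x_6 = 6, pos_y_6 = 5, pos_z_6 = 7, height_6 = 2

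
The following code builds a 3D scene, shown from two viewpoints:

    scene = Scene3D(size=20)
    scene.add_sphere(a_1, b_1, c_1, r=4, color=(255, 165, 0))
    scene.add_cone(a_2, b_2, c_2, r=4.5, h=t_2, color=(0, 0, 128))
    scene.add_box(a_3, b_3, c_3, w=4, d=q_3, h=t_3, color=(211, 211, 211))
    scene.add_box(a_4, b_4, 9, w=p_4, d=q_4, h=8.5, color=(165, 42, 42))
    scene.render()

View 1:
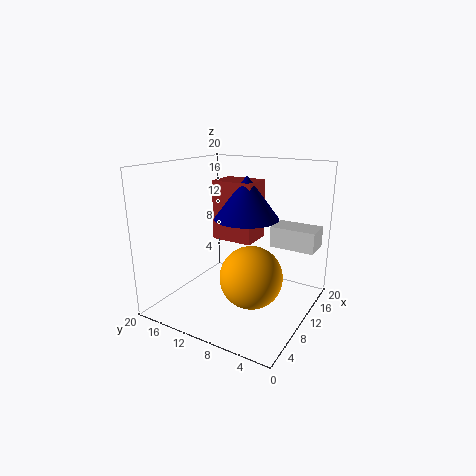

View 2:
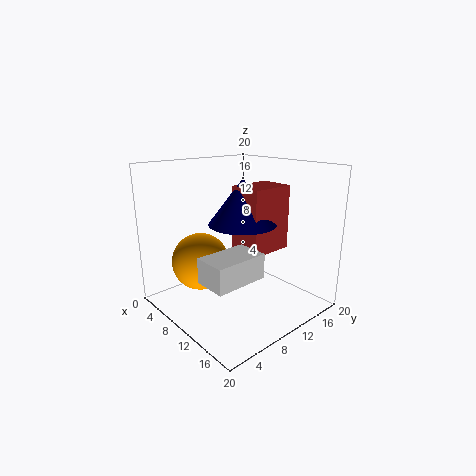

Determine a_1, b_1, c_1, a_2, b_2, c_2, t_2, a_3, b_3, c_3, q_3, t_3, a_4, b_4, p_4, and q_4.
a_1 = 6.5, b_1 = 6, c_1 = 6.5, a_2 = 11.5, b_2 = 9.5, c_2 = 12.5, t_2 = 6, a_3 = 14, b_3 = 0.5, c_3 = 8, q_3 = 6.5, t_3 = 3, a_4 = 10.5, b_4 = 8.5, p_4 = 4.5, q_4 = 6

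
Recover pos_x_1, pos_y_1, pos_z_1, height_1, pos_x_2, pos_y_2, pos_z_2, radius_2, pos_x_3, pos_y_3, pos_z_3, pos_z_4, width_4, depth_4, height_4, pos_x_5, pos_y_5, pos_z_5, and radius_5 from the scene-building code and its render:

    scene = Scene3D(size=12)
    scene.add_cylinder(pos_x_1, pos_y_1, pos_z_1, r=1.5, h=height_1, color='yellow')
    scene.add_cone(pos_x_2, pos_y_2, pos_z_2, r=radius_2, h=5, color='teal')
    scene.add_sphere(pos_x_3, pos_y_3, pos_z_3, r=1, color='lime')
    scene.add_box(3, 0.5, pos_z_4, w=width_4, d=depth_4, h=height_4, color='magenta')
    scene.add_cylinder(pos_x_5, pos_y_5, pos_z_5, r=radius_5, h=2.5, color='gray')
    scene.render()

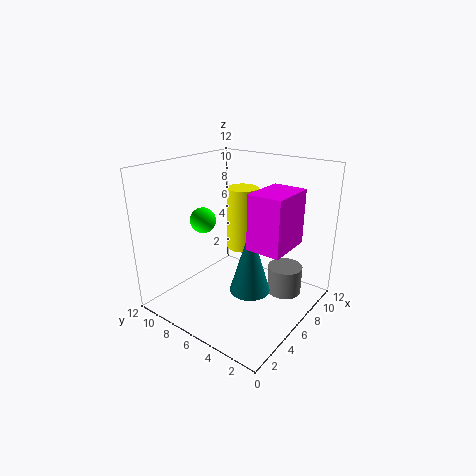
pos_x_1 = 10, pos_y_1 = 8.5, pos_z_1 = 3, height_1 = 6, pos_x_2 = 3.5, pos_y_2 = 3, pos_z_2 = 3.5, radius_2 = 1.5, pos_x_3 = 3.5, pos_y_3 = 7.5, pos_z_3 = 8, pos_z_4 = 7, width_4 = 3.5, depth_4 = 2.5, height_4 = 4, pos_x_5 = 9, pos_y_5 = 3, pos_z_5 = 0.5, radius_5 = 1.5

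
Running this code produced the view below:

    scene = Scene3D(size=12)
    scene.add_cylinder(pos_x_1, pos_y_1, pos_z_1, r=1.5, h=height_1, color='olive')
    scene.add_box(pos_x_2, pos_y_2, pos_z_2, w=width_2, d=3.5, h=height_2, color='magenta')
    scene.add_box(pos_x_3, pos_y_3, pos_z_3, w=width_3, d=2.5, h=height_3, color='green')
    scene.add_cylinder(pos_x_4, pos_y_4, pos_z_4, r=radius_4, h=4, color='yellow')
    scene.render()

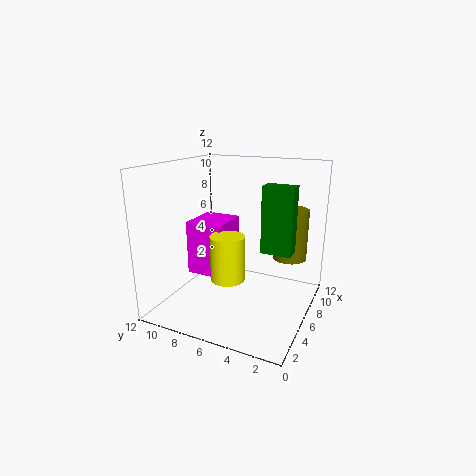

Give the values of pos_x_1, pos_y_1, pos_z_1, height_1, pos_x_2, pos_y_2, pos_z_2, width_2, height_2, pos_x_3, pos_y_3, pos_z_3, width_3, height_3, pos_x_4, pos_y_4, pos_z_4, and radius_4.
pos_x_1 = 9.5
pos_y_1 = 2.5
pos_z_1 = 3.5
height_1 = 4.5
pos_x_2 = 6.5
pos_y_2 = 8
pos_z_2 = 1.5
width_2 = 4
height_2 = 5
pos_x_3 = 6
pos_y_3 = 1.5
pos_z_3 = 5
width_3 = 1.5
height_3 = 5.5
pos_x_4 = 6
pos_y_4 = 7
pos_z_4 = 2
radius_4 = 1.5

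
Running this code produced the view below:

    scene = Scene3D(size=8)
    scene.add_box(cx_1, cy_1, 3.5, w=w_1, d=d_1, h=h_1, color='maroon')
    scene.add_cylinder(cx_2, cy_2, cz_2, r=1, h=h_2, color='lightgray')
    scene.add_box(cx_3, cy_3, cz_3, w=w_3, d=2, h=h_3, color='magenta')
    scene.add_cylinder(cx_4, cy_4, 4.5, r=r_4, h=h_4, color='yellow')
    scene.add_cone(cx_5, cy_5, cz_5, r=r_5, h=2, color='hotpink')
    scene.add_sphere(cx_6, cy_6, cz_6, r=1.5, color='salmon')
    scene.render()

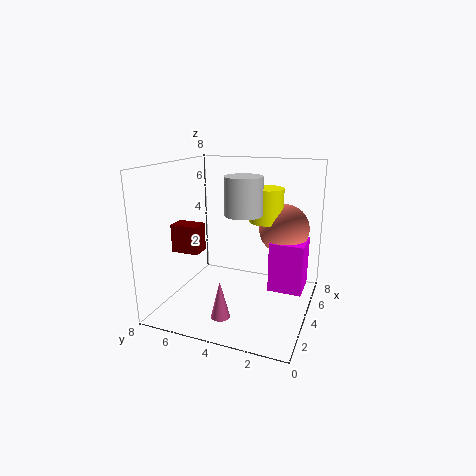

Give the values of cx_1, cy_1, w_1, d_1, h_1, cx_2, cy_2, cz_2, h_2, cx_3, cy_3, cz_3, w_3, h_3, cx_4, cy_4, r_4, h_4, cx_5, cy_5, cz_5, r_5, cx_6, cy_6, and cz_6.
cx_1 = 2, cy_1 = 5.5, w_1 = 1, d_1 = 1.5, h_1 = 1.5, cx_2 = 3.5, cy_2 = 3.5, cz_2 = 5.5, h_2 = 2, cx_3 = 5, cy_3 = 0.5, cz_3 = 0.5, w_3 = 2, h_3 = 3, cx_4 = 6, cy_4 = 3, r_4 = 1, h_4 = 2, cx_5 = 1.5, cy_5 = 4, cz_5 = 0.5, r_5 = 0.5, cx_6 = 6.5, cy_6 = 2, cz_6 = 4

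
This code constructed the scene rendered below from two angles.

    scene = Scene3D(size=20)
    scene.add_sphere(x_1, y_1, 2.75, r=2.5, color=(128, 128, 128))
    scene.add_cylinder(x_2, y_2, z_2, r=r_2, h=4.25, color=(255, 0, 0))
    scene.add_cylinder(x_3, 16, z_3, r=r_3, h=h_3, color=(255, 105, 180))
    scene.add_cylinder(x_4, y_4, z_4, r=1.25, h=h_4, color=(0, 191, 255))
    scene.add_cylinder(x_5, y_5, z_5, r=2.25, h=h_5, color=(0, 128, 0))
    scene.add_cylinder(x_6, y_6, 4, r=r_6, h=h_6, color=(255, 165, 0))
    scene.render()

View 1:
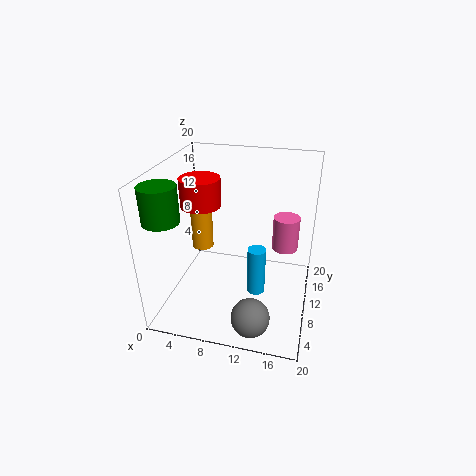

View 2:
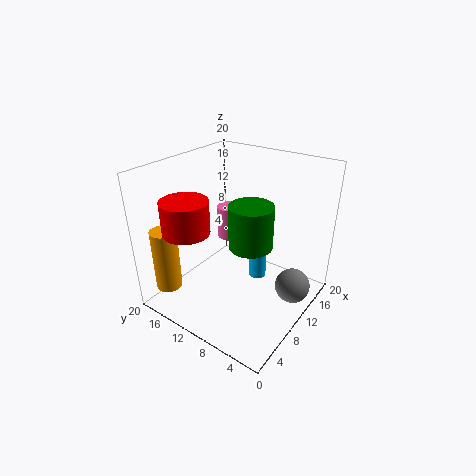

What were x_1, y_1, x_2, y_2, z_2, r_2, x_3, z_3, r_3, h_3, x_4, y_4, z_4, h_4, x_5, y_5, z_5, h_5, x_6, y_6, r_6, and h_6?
x_1 = 13.5; y_1 = 2.75; x_2 = 3.5; y_2 = 13.25; z_2 = 12.75; r_2 = 3; x_3 = 16; z_3 = 5.75; r_3 = 2; h_3 = 5.25; x_4 = 13; y_4 = 8.5; z_4 = 2.75; h_4 = 6.75; x_5 = 2.5; y_5 = 3; z_5 = 15; h_5 = 4.5; x_6 = 2.25; y_6 = 16.25; r_6 = 1.75; h_6 = 8.5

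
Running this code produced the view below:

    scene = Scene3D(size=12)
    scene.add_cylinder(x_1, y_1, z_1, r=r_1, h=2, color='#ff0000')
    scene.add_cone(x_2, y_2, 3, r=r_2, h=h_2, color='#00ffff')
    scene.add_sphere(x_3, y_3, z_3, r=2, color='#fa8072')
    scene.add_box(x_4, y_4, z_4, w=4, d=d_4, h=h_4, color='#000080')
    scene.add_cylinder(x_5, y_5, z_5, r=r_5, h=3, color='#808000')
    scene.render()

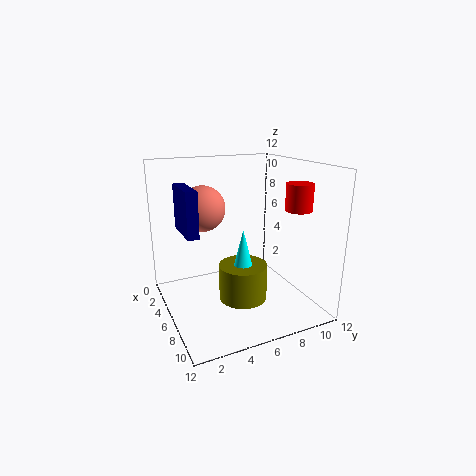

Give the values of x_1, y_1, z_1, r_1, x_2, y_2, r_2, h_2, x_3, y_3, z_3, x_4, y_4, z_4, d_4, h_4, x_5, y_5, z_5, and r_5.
x_1 = 10; y_1 = 9; z_1 = 9; r_1 = 1; x_2 = 7; y_2 = 6; r_2 = 1; h_2 = 4; x_3 = 3; y_3 = 4; z_3 = 8; x_4 = 1; y_4 = 2; z_4 = 6; d_4 = 1; h_4 = 4; x_5 = 7; y_5 = 6; z_5 = 1; r_5 = 2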